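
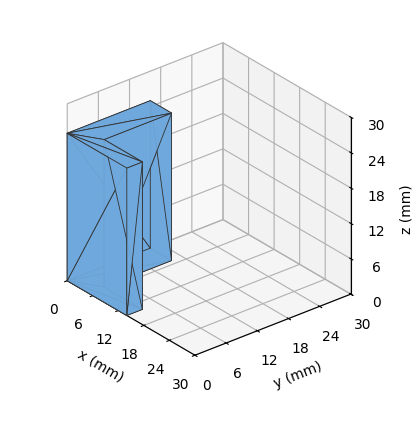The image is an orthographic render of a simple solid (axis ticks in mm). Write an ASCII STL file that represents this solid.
Reading the render: the shape is an L-shaped prism: outer 14 × 16 mm, arm thicknesses ≈ 3 mm (horizontal) and 5 mm (vertical), extruded 25 mm in z (dimensions read to the nearest mm from the axis ticks). For the STL, each face is triangulated and given an outward normal.

solid part
  facet normal 0.0000 0.0000 -1.0000
    outer loop
      vertex 14.00 3.00 0.00
      vertex 14.00 0.00 0.00
      vertex 0.00 0.00 0.00
    endloop
  endfacet
  facet normal 0.0000 0.0000 -1.0000
    outer loop
      vertex 5.00 3.00 0.00
      vertex 14.00 3.00 0.00
      vertex 0.00 0.00 0.00
    endloop
  endfacet
  facet normal 0.0000 0.0000 -1.0000
    outer loop
      vertex 5.00 16.00 0.00
      vertex 5.00 3.00 0.00
      vertex 0.00 0.00 0.00
    endloop
  endfacet
  facet normal 0.0000 0.0000 -1.0000
    outer loop
      vertex 0.00 16.00 0.00
      vertex 5.00 16.00 0.00
      vertex 0.00 0.00 0.00
    endloop
  endfacet
  facet normal 0.0000 0.0000 1.0000
    outer loop
      vertex 0.00 0.00 25.00
      vertex 14.00 0.00 25.00
      vertex 14.00 3.00 25.00
    endloop
  endfacet
  facet normal 0.0000 0.0000 1.0000
    outer loop
      vertex 0.00 0.00 25.00
      vertex 14.00 3.00 25.00
      vertex 5.00 3.00 25.00
    endloop
  endfacet
  facet normal 0.0000 0.0000 1.0000
    outer loop
      vertex 0.00 0.00 25.00
      vertex 5.00 3.00 25.00
      vertex 5.00 16.00 25.00
    endloop
  endfacet
  facet normal 0.0000 0.0000 1.0000
    outer loop
      vertex 0.00 0.00 25.00
      vertex 5.00 16.00 25.00
      vertex 0.00 16.00 25.00
    endloop
  endfacet
  facet normal 0.0000 -1.0000 0.0000
    outer loop
      vertex 0.00 0.00 0.00
      vertex 14.00 0.00 0.00
      vertex 14.00 0.00 25.00
    endloop
  endfacet
  facet normal 0.0000 -1.0000 0.0000
    outer loop
      vertex 0.00 0.00 0.00
      vertex 14.00 0.00 25.00
      vertex 0.00 0.00 25.00
    endloop
  endfacet
  facet normal 1.0000 0.0000 0.0000
    outer loop
      vertex 14.00 0.00 0.00
      vertex 14.00 3.00 0.00
      vertex 14.00 3.00 25.00
    endloop
  endfacet
  facet normal 1.0000 0.0000 0.0000
    outer loop
      vertex 14.00 0.00 0.00
      vertex 14.00 3.00 25.00
      vertex 14.00 0.00 25.00
    endloop
  endfacet
  facet normal 0.0000 1.0000 0.0000
    outer loop
      vertex 14.00 3.00 0.00
      vertex 5.00 3.00 0.00
      vertex 5.00 3.00 25.00
    endloop
  endfacet
  facet normal 0.0000 1.0000 0.0000
    outer loop
      vertex 14.00 3.00 0.00
      vertex 5.00 3.00 25.00
      vertex 14.00 3.00 25.00
    endloop
  endfacet
  facet normal 1.0000 0.0000 0.0000
    outer loop
      vertex 5.00 3.00 0.00
      vertex 5.00 16.00 0.00
      vertex 5.00 16.00 25.00
    endloop
  endfacet
  facet normal 1.0000 0.0000 0.0000
    outer loop
      vertex 5.00 3.00 0.00
      vertex 5.00 16.00 25.00
      vertex 5.00 3.00 25.00
    endloop
  endfacet
  facet normal 0.0000 1.0000 0.0000
    outer loop
      vertex 5.00 16.00 0.00
      vertex 0.00 16.00 0.00
      vertex 0.00 16.00 25.00
    endloop
  endfacet
  facet normal 0.0000 1.0000 0.0000
    outer loop
      vertex 5.00 16.00 0.00
      vertex 0.00 16.00 25.00
      vertex 5.00 16.00 25.00
    endloop
  endfacet
  facet normal -1.0000 0.0000 0.0000
    outer loop
      vertex 0.00 16.00 0.00
      vertex 0.00 0.00 0.00
      vertex 0.00 0.00 25.00
    endloop
  endfacet
  facet normal -1.0000 0.0000 0.0000
    outer loop
      vertex 0.00 16.00 0.00
      vertex 0.00 0.00 25.00
      vertex 0.00 16.00 25.00
    endloop
  endfacet
endsolid part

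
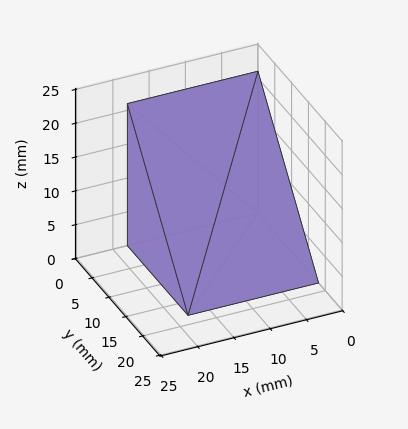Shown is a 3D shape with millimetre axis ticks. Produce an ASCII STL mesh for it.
Reading the render: the shape is a wedge (ramp): 18 × 18 mm base, rising to 21 mm along the y=0 edge and sloping linearly to z=0 at y=18 (dimensions read to the nearest mm from the axis ticks). For the STL, each face is triangulated and given an outward normal.

solid part
  facet normal 0.0000 0.0000 -1.0000
    outer loop
      vertex 18.00 18.00 0.00
      vertex 18.00 0.00 0.00
      vertex 0.00 0.00 0.00
    endloop
  endfacet
  facet normal 0.0000 0.0000 -1.0000
    outer loop
      vertex 0.00 18.00 0.00
      vertex 18.00 18.00 0.00
      vertex 0.00 0.00 0.00
    endloop
  endfacet
  facet normal 0.0000 -1.0000 0.0000
    outer loop
      vertex 0.00 0.00 0.00
      vertex 18.00 0.00 0.00
      vertex 18.00 0.00 21.00
    endloop
  endfacet
  facet normal 0.0000 -1.0000 0.0000
    outer loop
      vertex 0.00 0.00 0.00
      vertex 18.00 0.00 21.00
      vertex 0.00 0.00 21.00
    endloop
  endfacet
  facet normal 0.0000 0.7593 0.6508
    outer loop
      vertex 0.00 0.00 21.00
      vertex 18.00 0.00 21.00
      vertex 18.00 18.00 0.00
    endloop
  endfacet
  facet normal 0.0000 0.7593 0.6508
    outer loop
      vertex 0.00 0.00 21.00
      vertex 18.00 18.00 0.00
      vertex 0.00 18.00 0.00
    endloop
  endfacet
  facet normal -1.0000 0.0000 0.0000
    outer loop
      vertex 0.00 0.00 21.00
      vertex 0.00 18.00 0.00
      vertex 0.00 0.00 0.00
    endloop
  endfacet
  facet normal 1.0000 0.0000 0.0000
    outer loop
      vertex 18.00 0.00 0.00
      vertex 18.00 18.00 0.00
      vertex 18.00 0.00 21.00
    endloop
  endfacet
endsolid part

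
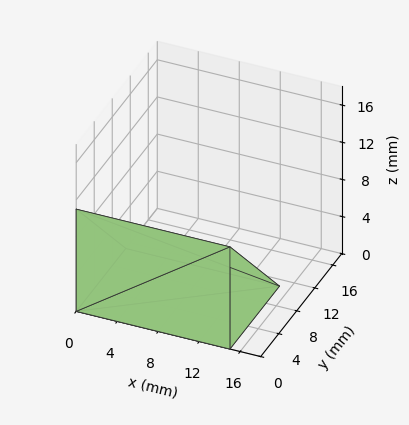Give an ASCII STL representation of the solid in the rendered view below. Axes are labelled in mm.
Reading the render: the shape is a wedge (ramp): 15 × 11 mm base, rising to 11 mm along the y=0 edge and sloping linearly to z=0 at y=11 (dimensions read to the nearest mm from the axis ticks). For the STL, each face is triangulated and given an outward normal.

solid part
  facet normal 0.0000 0.0000 -1.0000
    outer loop
      vertex 15.0 11.0 0.0
      vertex 15.0 0.0 0.0
      vertex 0.0 0.0 0.0
    endloop
  endfacet
  facet normal 0.0000 0.0000 -1.0000
    outer loop
      vertex 0.0 11.0 0.0
      vertex 15.0 11.0 0.0
      vertex 0.0 0.0 0.0
    endloop
  endfacet
  facet normal 0.0000 -1.0000 0.0000
    outer loop
      vertex 0.0 0.0 0.0
      vertex 15.0 0.0 0.0
      vertex 15.0 0.0 11.0
    endloop
  endfacet
  facet normal 0.0000 -1.0000 0.0000
    outer loop
      vertex 0.0 0.0 0.0
      vertex 15.0 0.0 11.0
      vertex 0.0 0.0 11.0
    endloop
  endfacet
  facet normal 0.0000 0.7071 0.7071
    outer loop
      vertex 0.0 0.0 11.0
      vertex 15.0 0.0 11.0
      vertex 15.0 11.0 0.0
    endloop
  endfacet
  facet normal 0.0000 0.7071 0.7071
    outer loop
      vertex 0.0 0.0 11.0
      vertex 15.0 11.0 0.0
      vertex 0.0 11.0 0.0
    endloop
  endfacet
  facet normal -1.0000 0.0000 0.0000
    outer loop
      vertex 0.0 0.0 11.0
      vertex 0.0 11.0 0.0
      vertex 0.0 0.0 0.0
    endloop
  endfacet
  facet normal 1.0000 0.0000 0.0000
    outer loop
      vertex 15.0 0.0 0.0
      vertex 15.0 11.0 0.0
      vertex 15.0 0.0 11.0
    endloop
  endfacet
endsolid part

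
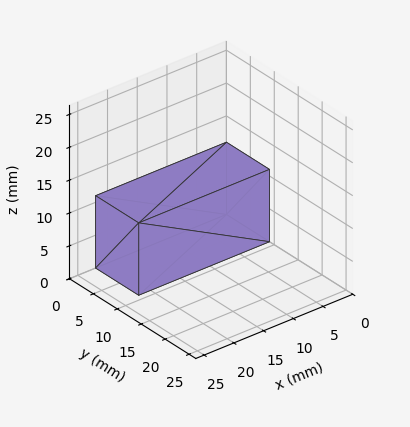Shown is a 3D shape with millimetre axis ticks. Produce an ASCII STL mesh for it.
Reading the render: the shape is a rectangular box, roughly 22 × 9 mm footprint and 11 mm tall (dimensions read to the nearest mm from the axis ticks). For the STL, each face is triangulated and given an outward normal.

solid part
  facet normal 0.0000 0.0000 -1.0000
    outer loop
      vertex 22.00 9.00 0.00
      vertex 22.00 0.00 0.00
      vertex 0.00 0.00 0.00
    endloop
  endfacet
  facet normal 0.0000 0.0000 -1.0000
    outer loop
      vertex 0.00 9.00 0.00
      vertex 22.00 9.00 0.00
      vertex 0.00 0.00 0.00
    endloop
  endfacet
  facet normal 0.0000 0.0000 1.0000
    outer loop
      vertex 0.00 0.00 11.00
      vertex 22.00 0.00 11.00
      vertex 22.00 9.00 11.00
    endloop
  endfacet
  facet normal 0.0000 0.0000 1.0000
    outer loop
      vertex 0.00 0.00 11.00
      vertex 22.00 9.00 11.00
      vertex 0.00 9.00 11.00
    endloop
  endfacet
  facet normal 0.0000 -1.0000 0.0000
    outer loop
      vertex 0.00 0.00 0.00
      vertex 22.00 0.00 0.00
      vertex 22.00 0.00 11.00
    endloop
  endfacet
  facet normal 0.0000 -1.0000 0.0000
    outer loop
      vertex 0.00 0.00 0.00
      vertex 22.00 0.00 11.00
      vertex 0.00 0.00 11.00
    endloop
  endfacet
  facet normal 0.0000 1.0000 0.0000
    outer loop
      vertex 22.00 9.00 11.00
      vertex 22.00 9.00 0.00
      vertex 0.00 9.00 0.00
    endloop
  endfacet
  facet normal 0.0000 1.0000 0.0000
    outer loop
      vertex 0.00 9.00 11.00
      vertex 22.00 9.00 11.00
      vertex 0.00 9.00 0.00
    endloop
  endfacet
  facet normal -1.0000 0.0000 0.0000
    outer loop
      vertex 0.00 9.00 11.00
      vertex 0.00 9.00 0.00
      vertex 0.00 0.00 0.00
    endloop
  endfacet
  facet normal -1.0000 0.0000 0.0000
    outer loop
      vertex 0.00 0.00 11.00
      vertex 0.00 9.00 11.00
      vertex 0.00 0.00 0.00
    endloop
  endfacet
  facet normal 1.0000 0.0000 0.0000
    outer loop
      vertex 22.00 0.00 0.00
      vertex 22.00 9.00 0.00
      vertex 22.00 9.00 11.00
    endloop
  endfacet
  facet normal 1.0000 0.0000 0.0000
    outer loop
      vertex 22.00 0.00 0.00
      vertex 22.00 9.00 11.00
      vertex 22.00 0.00 11.00
    endloop
  endfacet
endsolid part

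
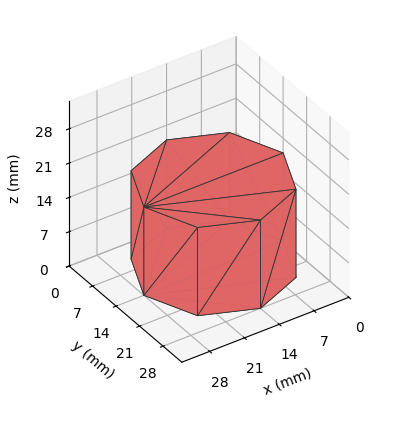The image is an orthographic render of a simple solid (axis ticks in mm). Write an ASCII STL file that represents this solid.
Reading the render: the shape is a regular 8-sided prism (a cylinder approximated with 8 flat sides), circumscribed radius ≈ 14 mm, height ≈ 18 mm (dimensions read to the nearest mm from the axis ticks). For the STL, each face is triangulated and given an outward normal.

solid part
  facet normal 0.0000 0.0000 -1.0000
    outer loop
      vertex 14.00 28.00 0.00
      vertex 23.90 23.90 0.00
      vertex 28.00 14.00 0.00
    endloop
  endfacet
  facet normal 0.0000 0.0000 -1.0000
    outer loop
      vertex 4.10 23.90 0.00
      vertex 14.00 28.00 0.00
      vertex 28.00 14.00 0.00
    endloop
  endfacet
  facet normal 0.0000 0.0000 -1.0000
    outer loop
      vertex 0.00 14.00 0.00
      vertex 4.10 23.90 0.00
      vertex 28.00 14.00 0.00
    endloop
  endfacet
  facet normal 0.0000 0.0000 -1.0000
    outer loop
      vertex 4.10 4.10 0.00
      vertex 0.00 14.00 0.00
      vertex 28.00 14.00 0.00
    endloop
  endfacet
  facet normal 0.0000 0.0000 -1.0000
    outer loop
      vertex 14.00 0.00 0.00
      vertex 4.10 4.10 0.00
      vertex 28.00 14.00 0.00
    endloop
  endfacet
  facet normal 0.0000 0.0000 -1.0000
    outer loop
      vertex 23.90 4.10 0.00
      vertex 14.00 0.00 0.00
      vertex 28.00 14.00 0.00
    endloop
  endfacet
  facet normal 0.0000 0.0000 1.0000
    outer loop
      vertex 28.00 14.00 18.00
      vertex 23.90 23.90 18.00
      vertex 14.00 28.00 18.00
    endloop
  endfacet
  facet normal 0.0000 0.0000 1.0000
    outer loop
      vertex 28.00 14.00 18.00
      vertex 14.00 28.00 18.00
      vertex 4.10 23.90 18.00
    endloop
  endfacet
  facet normal 0.0000 0.0000 1.0000
    outer loop
      vertex 28.00 14.00 18.00
      vertex 4.10 23.90 18.00
      vertex 0.00 14.00 18.00
    endloop
  endfacet
  facet normal 0.0000 0.0000 1.0000
    outer loop
      vertex 28.00 14.00 18.00
      vertex 0.00 14.00 18.00
      vertex 4.10 4.10 18.00
    endloop
  endfacet
  facet normal 0.0000 0.0000 1.0000
    outer loop
      vertex 28.00 14.00 18.00
      vertex 4.10 4.10 18.00
      vertex 14.00 0.00 18.00
    endloop
  endfacet
  facet normal 0.0000 0.0000 1.0000
    outer loop
      vertex 28.00 14.00 18.00
      vertex 14.00 0.00 18.00
      vertex 23.90 4.10 18.00
    endloop
  endfacet
  facet normal 0.9239 0.3826 0.0000
    outer loop
      vertex 28.00 14.00 0.00
      vertex 23.90 23.90 0.00
      vertex 23.90 23.90 18.00
    endloop
  endfacet
  facet normal 0.9239 0.3826 0.0000
    outer loop
      vertex 28.00 14.00 0.00
      vertex 23.90 23.90 18.00
      vertex 28.00 14.00 18.00
    endloop
  endfacet
  facet normal 0.3826 0.9239 0.0000
    outer loop
      vertex 23.90 23.90 0.00
      vertex 14.00 28.00 0.00
      vertex 14.00 28.00 18.00
    endloop
  endfacet
  facet normal 0.3826 0.9239 0.0000
    outer loop
      vertex 23.90 23.90 0.00
      vertex 14.00 28.00 18.00
      vertex 23.90 23.90 18.00
    endloop
  endfacet
  facet normal -0.3826 0.9239 0.0000
    outer loop
      vertex 14.00 28.00 0.00
      vertex 4.10 23.90 0.00
      vertex 4.10 23.90 18.00
    endloop
  endfacet
  facet normal -0.3826 0.9239 0.0000
    outer loop
      vertex 14.00 28.00 0.00
      vertex 4.10 23.90 18.00
      vertex 14.00 28.00 18.00
    endloop
  endfacet
  facet normal -0.9239 0.3826 0.0000
    outer loop
      vertex 4.10 23.90 0.00
      vertex 0.00 14.00 0.00
      vertex 0.00 14.00 18.00
    endloop
  endfacet
  facet normal -0.9239 0.3826 0.0000
    outer loop
      vertex 4.10 23.90 0.00
      vertex 0.00 14.00 18.00
      vertex 4.10 23.90 18.00
    endloop
  endfacet
  facet normal -0.9239 -0.3826 0.0000
    outer loop
      vertex 0.00 14.00 0.00
      vertex 4.10 4.10 0.00
      vertex 4.10 4.10 18.00
    endloop
  endfacet
  facet normal -0.9239 -0.3826 0.0000
    outer loop
      vertex 0.00 14.00 0.00
      vertex 4.10 4.10 18.00
      vertex 0.00 14.00 18.00
    endloop
  endfacet
  facet normal -0.3826 -0.9239 0.0000
    outer loop
      vertex 4.10 4.10 0.00
      vertex 14.00 0.00 0.00
      vertex 14.00 0.00 18.00
    endloop
  endfacet
  facet normal -0.3826 -0.9239 0.0000
    outer loop
      vertex 4.10 4.10 0.00
      vertex 14.00 0.00 18.00
      vertex 4.10 4.10 18.00
    endloop
  endfacet
  facet normal 0.3826 -0.9239 0.0000
    outer loop
      vertex 14.00 0.00 0.00
      vertex 23.90 4.10 0.00
      vertex 23.90 4.10 18.00
    endloop
  endfacet
  facet normal 0.3826 -0.9239 0.0000
    outer loop
      vertex 14.00 0.00 0.00
      vertex 23.90 4.10 18.00
      vertex 14.00 0.00 18.00
    endloop
  endfacet
  facet normal 0.9239 -0.3826 0.0000
    outer loop
      vertex 23.90 4.10 0.00
      vertex 28.00 14.00 0.00
      vertex 28.00 14.00 18.00
    endloop
  endfacet
  facet normal 0.9239 -0.3826 0.0000
    outer loop
      vertex 23.90 4.10 0.00
      vertex 28.00 14.00 18.00
      vertex 23.90 4.10 18.00
    endloop
  endfacet
endsolid part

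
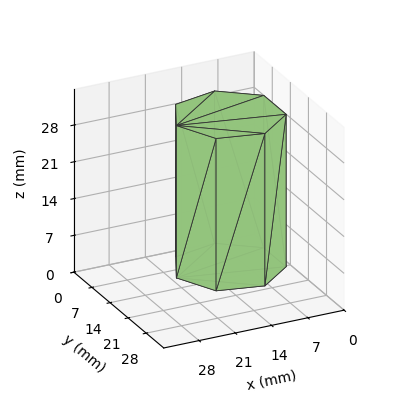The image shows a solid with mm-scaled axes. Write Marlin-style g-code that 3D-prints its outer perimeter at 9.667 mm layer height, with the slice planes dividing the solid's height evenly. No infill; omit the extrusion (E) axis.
Reading the render: the shape is a regular 7-sided prism (a cylinder approximated with 7 flat sides), circumscribed radius ≈ 10 mm, height ≈ 29 mm (dimensions read to the nearest mm from the axis ticks). For the g-code, the solid's height is divided into equal slices at the stated Δz and each level perimeter traced with G1 moves after a G0 lift.

; perimeter-only toolpath
G21 ; units = mm
G90 ; absolute positioning
G28 ; home
; layer 1
G0 Z9.667
G0 X20.000 Y10.000
G1 X16.235 Y17.818
G1 X7.775 Y19.749
G1 X0.990 Y14.339
G1 X0.990 Y5.661
G1 X7.775 Y0.251
G1 X16.235 Y2.182
G1 X20.000 Y10.000
; layer 2
G0 Z19.333
G0 X20.000 Y10.000
G1 X16.235 Y17.818
G1 X7.775 Y19.749
G1 X0.990 Y14.339
G1 X0.990 Y5.661
G1 X7.775 Y0.251
G1 X16.235 Y2.182
G1 X20.000 Y10.000
; layer 3
G0 Z29.000
G0 X20.000 Y10.000
G1 X16.235 Y17.818
G1 X7.775 Y19.749
G1 X0.990 Y14.339
G1 X0.990 Y5.661
G1 X7.775 Y0.251
G1 X16.235 Y2.182
G1 X20.000 Y10.000
M2 ; end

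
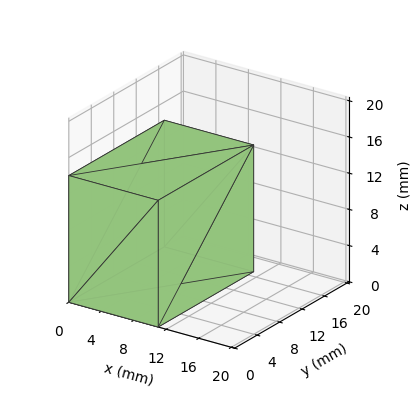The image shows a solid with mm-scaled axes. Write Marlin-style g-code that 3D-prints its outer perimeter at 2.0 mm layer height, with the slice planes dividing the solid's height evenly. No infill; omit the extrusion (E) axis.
Reading the render: the shape is a rectangular box, roughly 11 × 17 mm footprint and 14 mm tall (dimensions read to the nearest mm from the axis ticks). For the g-code, the solid's height is divided into equal slices at the stated Δz and each level perimeter traced with G1 moves after a G0 lift.

; perimeter-only toolpath
G21 ; units = mm
G90 ; absolute positioning
G28 ; home
; layer 1
G0 Z2.0
G0 X0.0 Y0.0
G1 X11.0 Y0.0
G1 X11.0 Y17.0
G1 X0.0 Y17.0
G1 X0.0 Y0.0
; layer 2
G0 Z4.0
G0 X0.0 Y0.0
G1 X11.0 Y0.0
G1 X11.0 Y17.0
G1 X0.0 Y17.0
G1 X0.0 Y0.0
; layer 3
G0 Z6.0
G0 X0.0 Y0.0
G1 X11.0 Y0.0
G1 X11.0 Y17.0
G1 X0.0 Y17.0
G1 X0.0 Y0.0
; layer 4
G0 Z8.0
G0 X0.0 Y0.0
G1 X11.0 Y0.0
G1 X11.0 Y17.0
G1 X0.0 Y17.0
G1 X0.0 Y0.0
; layer 5
G0 Z10.0
G0 X0.0 Y0.0
G1 X11.0 Y0.0
G1 X11.0 Y17.0
G1 X0.0 Y17.0
G1 X0.0 Y0.0
; layer 6
G0 Z12.0
G0 X0.0 Y0.0
G1 X11.0 Y0.0
G1 X11.0 Y17.0
G1 X0.0 Y17.0
G1 X0.0 Y0.0
; layer 7
G0 Z14.0
G0 X0.0 Y0.0
G1 X11.0 Y0.0
G1 X11.0 Y17.0
G1 X0.0 Y17.0
G1 X0.0 Y0.0
M2 ; end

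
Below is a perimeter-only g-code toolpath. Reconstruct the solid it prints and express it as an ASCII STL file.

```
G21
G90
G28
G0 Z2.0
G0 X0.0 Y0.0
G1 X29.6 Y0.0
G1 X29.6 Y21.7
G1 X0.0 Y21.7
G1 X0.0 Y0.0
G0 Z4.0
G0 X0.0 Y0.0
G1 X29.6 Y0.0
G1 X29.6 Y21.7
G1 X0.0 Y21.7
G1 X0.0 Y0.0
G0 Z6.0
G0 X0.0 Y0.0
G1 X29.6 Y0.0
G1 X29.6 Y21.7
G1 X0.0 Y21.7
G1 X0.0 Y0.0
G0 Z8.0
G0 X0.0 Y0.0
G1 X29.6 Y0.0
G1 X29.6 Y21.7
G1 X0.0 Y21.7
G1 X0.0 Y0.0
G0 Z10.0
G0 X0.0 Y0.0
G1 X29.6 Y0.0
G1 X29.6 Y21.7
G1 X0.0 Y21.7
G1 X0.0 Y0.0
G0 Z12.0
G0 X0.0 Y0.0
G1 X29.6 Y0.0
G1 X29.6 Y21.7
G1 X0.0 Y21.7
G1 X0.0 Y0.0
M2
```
solid part
  facet normal 0.0000 0.0000 -1.0000
    outer loop
      vertex 29.6 21.7 0.0
      vertex 29.6 0.0 0.0
      vertex 0.0 0.0 0.0
    endloop
  endfacet
  facet normal 0.0000 0.0000 -1.0000
    outer loop
      vertex 0.0 21.7 0.0
      vertex 29.6 21.7 0.0
      vertex 0.0 0.0 0.0
    endloop
  endfacet
  facet normal 0.0000 0.0000 1.0000
    outer loop
      vertex 0.0 0.0 12.0
      vertex 29.6 0.0 12.0
      vertex 29.6 21.7 12.0
    endloop
  endfacet
  facet normal 0.0000 0.0000 1.0000
    outer loop
      vertex 0.0 0.0 12.0
      vertex 29.6 21.7 12.0
      vertex 0.0 21.7 12.0
    endloop
  endfacet
  facet normal 0.0000 -1.0000 0.0000
    outer loop
      vertex 0.0 0.0 0.0
      vertex 29.6 0.0 0.0
      vertex 29.6 0.0 12.0
    endloop
  endfacet
  facet normal 0.0000 -1.0000 0.0000
    outer loop
      vertex 0.0 0.0 0.0
      vertex 29.6 0.0 12.0
      vertex 0.0 0.0 12.0
    endloop
  endfacet
  facet normal 0.0000 1.0000 0.0000
    outer loop
      vertex 29.6 21.7 12.0
      vertex 29.6 21.7 0.0
      vertex 0.0 21.7 0.0
    endloop
  endfacet
  facet normal 0.0000 1.0000 0.0000
    outer loop
      vertex 0.0 21.7 12.0
      vertex 29.6 21.7 12.0
      vertex 0.0 21.7 0.0
    endloop
  endfacet
  facet normal -1.0000 0.0000 0.0000
    outer loop
      vertex 0.0 21.7 12.0
      vertex 0.0 21.7 0.0
      vertex 0.0 0.0 0.0
    endloop
  endfacet
  facet normal -1.0000 0.0000 0.0000
    outer loop
      vertex 0.0 0.0 12.0
      vertex 0.0 21.7 12.0
      vertex 0.0 0.0 0.0
    endloop
  endfacet
  facet normal 1.0000 0.0000 0.0000
    outer loop
      vertex 29.6 0.0 0.0
      vertex 29.6 21.7 0.0
      vertex 29.6 21.7 12.0
    endloop
  endfacet
  facet normal 1.0000 0.0000 0.0000
    outer loop
      vertex 29.6 0.0 0.0
      vertex 29.6 21.7 12.0
      vertex 29.6 0.0 12.0
    endloop
  endfacet
endsolid part

The G0 Z moves step by Δz≈2.0 mm. Every layer's G1 loop is the same polygon, so the solid is a straight extrusion of it from z=0 to z≈12. Closing with flat bottom and top caps and triangulating gives 12 facets — a rectangular box, roughly 29.6 × 21.7 mm footprint and 12 mm tall.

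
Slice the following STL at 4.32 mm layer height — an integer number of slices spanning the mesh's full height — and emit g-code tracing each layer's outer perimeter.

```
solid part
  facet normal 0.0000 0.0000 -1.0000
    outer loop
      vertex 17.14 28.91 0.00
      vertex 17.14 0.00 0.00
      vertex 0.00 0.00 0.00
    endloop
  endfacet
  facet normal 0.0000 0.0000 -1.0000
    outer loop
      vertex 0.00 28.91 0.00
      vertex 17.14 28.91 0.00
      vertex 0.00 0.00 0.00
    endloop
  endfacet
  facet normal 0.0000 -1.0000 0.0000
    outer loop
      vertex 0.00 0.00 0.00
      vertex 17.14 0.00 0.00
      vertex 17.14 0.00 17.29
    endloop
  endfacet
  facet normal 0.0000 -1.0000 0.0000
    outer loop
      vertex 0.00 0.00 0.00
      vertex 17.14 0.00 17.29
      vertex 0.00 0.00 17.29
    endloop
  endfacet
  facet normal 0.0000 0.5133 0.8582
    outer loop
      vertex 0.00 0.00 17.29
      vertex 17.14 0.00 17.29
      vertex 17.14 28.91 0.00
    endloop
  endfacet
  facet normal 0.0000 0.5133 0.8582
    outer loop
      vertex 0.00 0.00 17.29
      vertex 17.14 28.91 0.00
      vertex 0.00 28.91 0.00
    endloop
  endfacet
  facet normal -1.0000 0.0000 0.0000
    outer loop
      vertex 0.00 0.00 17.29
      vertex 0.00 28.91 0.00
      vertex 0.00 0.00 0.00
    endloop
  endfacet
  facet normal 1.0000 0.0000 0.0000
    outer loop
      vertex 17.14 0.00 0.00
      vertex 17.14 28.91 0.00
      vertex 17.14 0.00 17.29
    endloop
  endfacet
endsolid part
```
; perimeter-only toolpath
G21 ; units = mm
G90 ; absolute positioning
G28 ; home
; layer 1
G0 Z4.32
G0 X0.00 Y0.00
G1 X17.14 Y0.00
G1 X17.14 Y21.68
G1 X0.00 Y21.68
G1 X0.00 Y0.00
; layer 2
G0 Z8.64
G0 X0.00 Y0.00
G1 X17.14 Y0.00
G1 X17.14 Y14.46
G1 X0.00 Y14.46
G1 X0.00 Y0.00
; layer 3
G0 Z12.97
G0 X0.00 Y0.00
G1 X17.14 Y0.00
G1 X17.14 Y7.23
G1 X0.00 Y7.23
G1 X0.00 Y0.00
M2 ; end

The solid is a wedge (ramp): 17.1 × 28.9 mm base, rising to 17.3 mm along the y=0 edge and sloping linearly to z=0 at y=28.9. Slicing at Δz = 4.32 mm — 4 equal slices spanning the solid's height, so layer i sits at z = i·h/4 — gives 3 non-empty perimeters. Each is a 4-segment closed polygon; G0 lifts to the layer z and rapids to the start vertex, then G1 traces the edges. The cross-section shrinks linearly with z (the slice at the apex is degenerate and omitted).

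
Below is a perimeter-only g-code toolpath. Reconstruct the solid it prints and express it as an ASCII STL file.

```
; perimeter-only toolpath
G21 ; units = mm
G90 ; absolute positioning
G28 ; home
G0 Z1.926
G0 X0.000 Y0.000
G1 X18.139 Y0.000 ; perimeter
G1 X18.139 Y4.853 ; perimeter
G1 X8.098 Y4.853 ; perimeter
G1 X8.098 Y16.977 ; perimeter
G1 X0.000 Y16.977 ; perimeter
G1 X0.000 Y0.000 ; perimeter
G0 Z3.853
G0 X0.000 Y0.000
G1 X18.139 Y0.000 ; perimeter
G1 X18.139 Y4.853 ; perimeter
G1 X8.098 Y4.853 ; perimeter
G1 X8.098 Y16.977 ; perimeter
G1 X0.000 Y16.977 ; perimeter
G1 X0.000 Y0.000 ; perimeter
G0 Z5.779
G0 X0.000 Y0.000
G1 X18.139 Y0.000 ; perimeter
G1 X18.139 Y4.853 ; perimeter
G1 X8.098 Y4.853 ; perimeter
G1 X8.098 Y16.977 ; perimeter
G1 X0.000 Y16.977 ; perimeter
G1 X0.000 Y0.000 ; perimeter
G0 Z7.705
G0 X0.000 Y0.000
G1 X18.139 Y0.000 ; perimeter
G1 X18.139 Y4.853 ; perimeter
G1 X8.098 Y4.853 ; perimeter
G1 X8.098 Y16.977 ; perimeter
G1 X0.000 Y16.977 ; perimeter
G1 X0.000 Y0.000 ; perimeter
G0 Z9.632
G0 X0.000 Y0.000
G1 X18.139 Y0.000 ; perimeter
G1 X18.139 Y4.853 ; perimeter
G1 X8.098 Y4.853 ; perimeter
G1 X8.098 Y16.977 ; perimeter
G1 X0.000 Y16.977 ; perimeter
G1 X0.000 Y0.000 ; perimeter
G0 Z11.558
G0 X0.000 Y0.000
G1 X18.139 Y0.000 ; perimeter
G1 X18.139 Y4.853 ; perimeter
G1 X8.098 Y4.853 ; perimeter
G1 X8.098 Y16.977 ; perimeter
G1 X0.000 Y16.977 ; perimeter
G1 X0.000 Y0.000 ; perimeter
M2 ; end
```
solid part
  facet normal 0.0000 0.0000 -1.0000
    outer loop
      vertex 18.139 4.853 0.000
      vertex 18.139 0.000 0.000
      vertex 0.000 0.000 0.000
    endloop
  endfacet
  facet normal 0.0000 0.0000 -1.0000
    outer loop
      vertex 8.098 4.853 0.000
      vertex 18.139 4.853 0.000
      vertex 0.000 0.000 0.000
    endloop
  endfacet
  facet normal 0.0000 0.0000 -1.0000
    outer loop
      vertex 8.098 16.977 0.000
      vertex 8.098 4.853 0.000
      vertex 0.000 0.000 0.000
    endloop
  endfacet
  facet normal 0.0000 0.0000 -1.0000
    outer loop
      vertex 0.000 16.977 0.000
      vertex 8.098 16.977 0.000
      vertex 0.000 0.000 0.000
    endloop
  endfacet
  facet normal 0.0000 0.0000 1.0000
    outer loop
      vertex 0.000 0.000 11.558
      vertex 18.139 0.000 11.558
      vertex 18.139 4.853 11.558
    endloop
  endfacet
  facet normal 0.0000 0.0000 1.0000
    outer loop
      vertex 0.000 0.000 11.558
      vertex 18.139 4.853 11.558
      vertex 8.098 4.853 11.558
    endloop
  endfacet
  facet normal 0.0000 0.0000 1.0000
    outer loop
      vertex 0.000 0.000 11.558
      vertex 8.098 4.853 11.558
      vertex 8.098 16.977 11.558
    endloop
  endfacet
  facet normal 0.0000 0.0000 1.0000
    outer loop
      vertex 0.000 0.000 11.558
      vertex 8.098 16.977 11.558
      vertex 0.000 16.977 11.558
    endloop
  endfacet
  facet normal 0.0000 -1.0000 0.0000
    outer loop
      vertex 0.000 0.000 0.000
      vertex 18.139 0.000 0.000
      vertex 18.139 0.000 11.558
    endloop
  endfacet
  facet normal 0.0000 -1.0000 0.0000
    outer loop
      vertex 0.000 0.000 0.000
      vertex 18.139 0.000 11.558
      vertex 0.000 0.000 11.558
    endloop
  endfacet
  facet normal 1.0000 0.0000 0.0000
    outer loop
      vertex 18.139 0.000 0.000
      vertex 18.139 4.853 0.000
      vertex 18.139 4.853 11.558
    endloop
  endfacet
  facet normal 1.0000 0.0000 0.0000
    outer loop
      vertex 18.139 0.000 0.000
      vertex 18.139 4.853 11.558
      vertex 18.139 0.000 11.558
    endloop
  endfacet
  facet normal 0.0000 1.0000 0.0000
    outer loop
      vertex 18.139 4.853 0.000
      vertex 8.098 4.853 0.000
      vertex 8.098 4.853 11.558
    endloop
  endfacet
  facet normal 0.0000 1.0000 0.0000
    outer loop
      vertex 18.139 4.853 0.000
      vertex 8.098 4.853 11.558
      vertex 18.139 4.853 11.558
    endloop
  endfacet
  facet normal 1.0000 0.0000 0.0000
    outer loop
      vertex 8.098 4.853 0.000
      vertex 8.098 16.977 0.000
      vertex 8.098 16.977 11.558
    endloop
  endfacet
  facet normal 1.0000 0.0000 0.0000
    outer loop
      vertex 8.098 4.853 0.000
      vertex 8.098 16.977 11.558
      vertex 8.098 4.853 11.558
    endloop
  endfacet
  facet normal 0.0000 1.0000 0.0000
    outer loop
      vertex 8.098 16.977 0.000
      vertex 0.000 16.977 0.000
      vertex 0.000 16.977 11.558
    endloop
  endfacet
  facet normal 0.0000 1.0000 0.0000
    outer loop
      vertex 8.098 16.977 0.000
      vertex 0.000 16.977 11.558
      vertex 8.098 16.977 11.558
    endloop
  endfacet
  facet normal -1.0000 0.0000 0.0000
    outer loop
      vertex 0.000 16.977 0.000
      vertex 0.000 0.000 0.000
      vertex 0.000 0.000 11.558
    endloop
  endfacet
  facet normal -1.0000 0.0000 0.0000
    outer loop
      vertex 0.000 16.977 0.000
      vertex 0.000 0.000 11.558
      vertex 0.000 16.977 11.558
    endloop
  endfacet
endsolid part

The G0 Z moves step by Δz≈1.926 mm. Every layer's G1 loop is the same polygon, so the solid is a straight extrusion of it from z=0 to z≈11.6. Closing with flat bottom and top caps and triangulating gives 20 facets — an L-shaped prism: outer 18.1 × 17 mm, arm thicknesses ≈ 4.85 mm (horizontal) and 8.1 mm (vertical), extruded 11.6 mm in z.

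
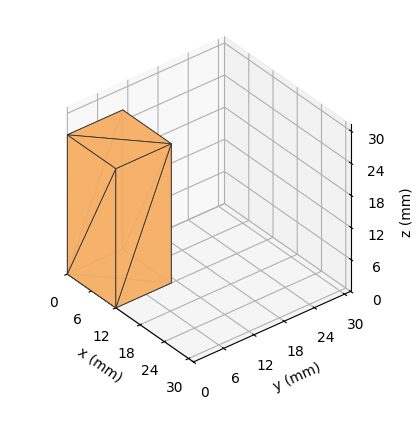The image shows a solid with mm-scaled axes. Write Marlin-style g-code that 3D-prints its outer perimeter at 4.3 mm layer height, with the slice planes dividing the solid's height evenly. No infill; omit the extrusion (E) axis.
Reading the render: the shape is a rectangular box, roughly 12 × 11 mm footprint and 26 mm tall (dimensions read to the nearest mm from the axis ticks). For the g-code, the solid's height is divided into equal slices at the stated Δz and each level perimeter traced with G1 moves after a G0 lift.

; perimeter-only toolpath
G21 ; units = mm
G90 ; absolute positioning
G28 ; home
; layer 1
G0 Z4.3
G0 X0.0 Y0.0
G1 X12.0 Y0.0
G1 X12.0 Y11.0
G1 X0.0 Y11.0
G1 X0.0 Y0.0
; layer 2
G0 Z8.7
G0 X0.0 Y0.0
G1 X12.0 Y0.0
G1 X12.0 Y11.0
G1 X0.0 Y11.0
G1 X0.0 Y0.0
; layer 3
G0 Z13.0
G0 X0.0 Y0.0
G1 X12.0 Y0.0
G1 X12.0 Y11.0
G1 X0.0 Y11.0
G1 X0.0 Y0.0
; layer 4
G0 Z17.3
G0 X0.0 Y0.0
G1 X12.0 Y0.0
G1 X12.0 Y11.0
G1 X0.0 Y11.0
G1 X0.0 Y0.0
; layer 5
G0 Z21.7
G0 X0.0 Y0.0
G1 X12.0 Y0.0
G1 X12.0 Y11.0
G1 X0.0 Y11.0
G1 X0.0 Y0.0
; layer 6
G0 Z26.0
G0 X0.0 Y0.0
G1 X12.0 Y0.0
G1 X12.0 Y11.0
G1 X0.0 Y11.0
G1 X0.0 Y0.0
M2 ; end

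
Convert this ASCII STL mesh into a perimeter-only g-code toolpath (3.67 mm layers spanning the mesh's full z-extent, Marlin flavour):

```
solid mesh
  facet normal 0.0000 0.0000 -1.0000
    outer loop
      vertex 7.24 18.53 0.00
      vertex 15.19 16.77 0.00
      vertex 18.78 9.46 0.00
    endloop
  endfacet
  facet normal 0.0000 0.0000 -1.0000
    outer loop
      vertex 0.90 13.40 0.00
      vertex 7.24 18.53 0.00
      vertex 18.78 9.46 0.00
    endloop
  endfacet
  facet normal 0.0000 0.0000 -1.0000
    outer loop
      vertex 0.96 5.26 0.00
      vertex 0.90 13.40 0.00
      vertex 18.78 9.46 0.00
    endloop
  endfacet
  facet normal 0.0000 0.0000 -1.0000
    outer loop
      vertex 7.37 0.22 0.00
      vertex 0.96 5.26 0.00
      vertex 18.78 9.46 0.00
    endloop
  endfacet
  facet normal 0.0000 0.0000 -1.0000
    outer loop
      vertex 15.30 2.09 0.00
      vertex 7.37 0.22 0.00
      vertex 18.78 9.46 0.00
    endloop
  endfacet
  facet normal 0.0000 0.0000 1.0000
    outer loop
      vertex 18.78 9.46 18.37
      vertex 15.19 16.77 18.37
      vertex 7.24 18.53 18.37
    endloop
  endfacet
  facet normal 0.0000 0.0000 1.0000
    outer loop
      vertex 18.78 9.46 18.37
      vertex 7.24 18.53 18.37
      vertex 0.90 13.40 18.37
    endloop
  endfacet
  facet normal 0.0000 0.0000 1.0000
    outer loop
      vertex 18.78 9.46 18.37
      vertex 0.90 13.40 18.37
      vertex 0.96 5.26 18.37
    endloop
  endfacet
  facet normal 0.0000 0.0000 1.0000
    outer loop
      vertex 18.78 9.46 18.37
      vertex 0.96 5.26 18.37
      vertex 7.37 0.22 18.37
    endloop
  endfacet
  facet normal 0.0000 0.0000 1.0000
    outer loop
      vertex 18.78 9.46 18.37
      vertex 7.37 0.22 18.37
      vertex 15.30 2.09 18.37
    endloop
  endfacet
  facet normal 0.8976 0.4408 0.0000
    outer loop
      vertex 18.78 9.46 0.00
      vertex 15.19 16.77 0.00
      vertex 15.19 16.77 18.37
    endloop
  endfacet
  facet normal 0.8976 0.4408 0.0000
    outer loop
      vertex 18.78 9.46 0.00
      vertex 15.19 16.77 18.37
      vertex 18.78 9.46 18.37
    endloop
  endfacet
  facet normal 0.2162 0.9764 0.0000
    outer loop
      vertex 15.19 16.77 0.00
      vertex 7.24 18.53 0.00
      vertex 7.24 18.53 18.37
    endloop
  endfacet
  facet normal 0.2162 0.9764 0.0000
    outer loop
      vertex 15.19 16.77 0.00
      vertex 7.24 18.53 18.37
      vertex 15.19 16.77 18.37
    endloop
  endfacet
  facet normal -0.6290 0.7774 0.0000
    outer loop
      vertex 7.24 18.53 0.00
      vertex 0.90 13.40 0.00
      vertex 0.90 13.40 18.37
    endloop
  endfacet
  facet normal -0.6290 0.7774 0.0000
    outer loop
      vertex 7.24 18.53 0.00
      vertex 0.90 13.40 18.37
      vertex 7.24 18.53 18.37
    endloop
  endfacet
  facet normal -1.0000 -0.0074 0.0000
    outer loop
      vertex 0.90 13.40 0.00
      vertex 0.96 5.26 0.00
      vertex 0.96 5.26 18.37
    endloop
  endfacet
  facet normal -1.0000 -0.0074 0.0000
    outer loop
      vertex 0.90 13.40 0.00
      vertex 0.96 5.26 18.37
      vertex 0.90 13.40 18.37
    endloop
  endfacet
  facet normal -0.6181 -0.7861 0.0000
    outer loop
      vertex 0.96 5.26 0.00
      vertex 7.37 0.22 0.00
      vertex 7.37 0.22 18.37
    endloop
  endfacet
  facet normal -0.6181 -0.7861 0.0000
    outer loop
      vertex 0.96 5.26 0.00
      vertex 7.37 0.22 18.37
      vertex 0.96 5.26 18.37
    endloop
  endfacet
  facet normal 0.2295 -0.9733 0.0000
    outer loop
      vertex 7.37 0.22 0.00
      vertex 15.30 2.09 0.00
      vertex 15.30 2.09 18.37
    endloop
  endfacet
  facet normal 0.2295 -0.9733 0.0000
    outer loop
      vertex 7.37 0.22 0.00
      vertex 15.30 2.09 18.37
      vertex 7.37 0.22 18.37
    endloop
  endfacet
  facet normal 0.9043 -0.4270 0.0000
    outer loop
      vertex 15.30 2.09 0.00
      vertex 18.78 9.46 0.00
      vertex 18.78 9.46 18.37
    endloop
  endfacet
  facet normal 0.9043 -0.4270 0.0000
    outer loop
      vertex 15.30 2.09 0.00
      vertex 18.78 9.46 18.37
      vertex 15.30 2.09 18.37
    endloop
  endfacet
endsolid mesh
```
; perimeter-only toolpath
G21 ; units = mm
G90 ; absolute positioning
G28 ; home
; layer 1
G0 Z3.67
G0 X18.78 Y9.46
G1 X15.19 Y16.77
G1 X7.24 Y18.53
G1 X0.90 Y13.40
G1 X0.96 Y5.26
G1 X7.37 Y0.22
G1 X15.30 Y2.09
G1 X18.78 Y9.46
; layer 2
G0 Z7.35
G0 X18.78 Y9.46
G1 X15.19 Y16.77
G1 X7.24 Y18.53
G1 X0.90 Y13.40
G1 X0.96 Y5.26
G1 X7.37 Y0.22
G1 X15.30 Y2.09
G1 X18.78 Y9.46
; layer 3
G0 Z11.02
G0 X18.78 Y9.46
G1 X15.19 Y16.77
G1 X7.24 Y18.53
G1 X0.90 Y13.40
G1 X0.96 Y5.26
G1 X7.37 Y0.22
G1 X15.30 Y2.09
G1 X18.78 Y9.46
; layer 4
G0 Z14.70
G0 X18.78 Y9.46
G1 X15.19 Y16.77
G1 X7.24 Y18.53
G1 X0.90 Y13.40
G1 X0.96 Y5.26
G1 X7.37 Y0.22
G1 X15.30 Y2.09
G1 X18.78 Y9.46
; layer 5
G0 Z18.37
G0 X18.78 Y9.46
G1 X15.19 Y16.77
G1 X7.24 Y18.53
G1 X0.90 Y13.40
G1 X0.96 Y5.26
G1 X7.37 Y0.22
G1 X15.30 Y2.09
G1 X18.78 Y9.46
M2 ; end

The solid is a regular 7-sided prism (a cylinder approximated with 7 flat sides), circumscribed radius ≈ 9.39 mm, height ≈ 18.4 mm. Slicing at Δz = 3.67 mm — 5 equal slices spanning the solid's height, so layer i sits at z = i·h/5 — gives 5 non-empty perimeters. Each is a 7-segment closed polygon; G0 lifts to the layer z and rapids to the start vertex, then G1 traces the edges.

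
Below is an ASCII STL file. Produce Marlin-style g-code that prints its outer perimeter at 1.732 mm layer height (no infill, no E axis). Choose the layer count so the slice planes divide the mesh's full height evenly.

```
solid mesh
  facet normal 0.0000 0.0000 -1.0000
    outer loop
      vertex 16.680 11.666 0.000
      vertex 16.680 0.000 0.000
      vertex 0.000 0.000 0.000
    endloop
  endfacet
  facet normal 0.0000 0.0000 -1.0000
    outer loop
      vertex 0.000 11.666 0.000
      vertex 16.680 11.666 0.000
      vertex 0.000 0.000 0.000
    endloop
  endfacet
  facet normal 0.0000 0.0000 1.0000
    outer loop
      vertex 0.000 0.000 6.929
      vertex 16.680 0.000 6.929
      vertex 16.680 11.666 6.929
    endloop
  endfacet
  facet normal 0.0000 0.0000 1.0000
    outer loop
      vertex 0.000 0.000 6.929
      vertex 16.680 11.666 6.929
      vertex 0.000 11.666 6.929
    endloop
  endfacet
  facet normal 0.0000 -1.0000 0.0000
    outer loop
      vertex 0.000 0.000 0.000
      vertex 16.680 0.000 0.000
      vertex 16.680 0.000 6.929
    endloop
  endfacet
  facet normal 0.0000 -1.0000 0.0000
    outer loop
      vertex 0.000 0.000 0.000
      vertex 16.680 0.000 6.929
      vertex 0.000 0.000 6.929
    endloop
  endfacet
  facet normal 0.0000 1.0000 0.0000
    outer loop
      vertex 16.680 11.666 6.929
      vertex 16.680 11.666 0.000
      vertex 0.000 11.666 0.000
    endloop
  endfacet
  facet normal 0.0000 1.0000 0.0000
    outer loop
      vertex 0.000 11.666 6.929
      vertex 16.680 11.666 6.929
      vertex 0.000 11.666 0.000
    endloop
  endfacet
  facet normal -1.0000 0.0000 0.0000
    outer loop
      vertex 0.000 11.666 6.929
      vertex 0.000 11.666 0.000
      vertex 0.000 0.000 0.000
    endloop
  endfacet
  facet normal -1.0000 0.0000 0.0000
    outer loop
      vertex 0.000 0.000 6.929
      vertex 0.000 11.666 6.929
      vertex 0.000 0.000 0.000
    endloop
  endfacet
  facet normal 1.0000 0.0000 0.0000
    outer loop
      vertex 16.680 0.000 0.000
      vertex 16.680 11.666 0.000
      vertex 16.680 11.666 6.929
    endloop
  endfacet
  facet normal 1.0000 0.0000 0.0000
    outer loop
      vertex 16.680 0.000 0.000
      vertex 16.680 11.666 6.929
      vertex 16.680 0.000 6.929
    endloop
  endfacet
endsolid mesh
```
; perimeter-only toolpath
G21 ; units = mm
G90 ; absolute positioning
G28 ; home
; layer 1
G0 Z1.732
G0 X0.000 Y0.000
G1 X16.680 Y0.000
G1 X16.680 Y11.666
G1 X0.000 Y11.666
G1 X0.000 Y0.000
; layer 2
G0 Z3.465
G0 X0.000 Y0.000
G1 X16.680 Y0.000
G1 X16.680 Y11.666
G1 X0.000 Y11.666
G1 X0.000 Y0.000
; layer 3
G0 Z5.197
G0 X0.000 Y0.000
G1 X16.680 Y0.000
G1 X16.680 Y11.666
G1 X0.000 Y11.666
G1 X0.000 Y0.000
; layer 4
G0 Z6.929
G0 X0.000 Y0.000
G1 X16.680 Y0.000
G1 X16.680 Y11.666
G1 X0.000 Y11.666
G1 X0.000 Y0.000
M2 ; end

The solid is a rectangular box, roughly 16.7 × 11.7 mm footprint and 6.93 mm tall. Slicing at Δz = 1.732 mm — 4 equal slices spanning the solid's height, so layer i sits at z = i·h/4 — gives 4 non-empty perimeters. Each is a 4-segment closed polygon; G0 lifts to the layer z and rapids to the start vertex, then G1 traces the edges.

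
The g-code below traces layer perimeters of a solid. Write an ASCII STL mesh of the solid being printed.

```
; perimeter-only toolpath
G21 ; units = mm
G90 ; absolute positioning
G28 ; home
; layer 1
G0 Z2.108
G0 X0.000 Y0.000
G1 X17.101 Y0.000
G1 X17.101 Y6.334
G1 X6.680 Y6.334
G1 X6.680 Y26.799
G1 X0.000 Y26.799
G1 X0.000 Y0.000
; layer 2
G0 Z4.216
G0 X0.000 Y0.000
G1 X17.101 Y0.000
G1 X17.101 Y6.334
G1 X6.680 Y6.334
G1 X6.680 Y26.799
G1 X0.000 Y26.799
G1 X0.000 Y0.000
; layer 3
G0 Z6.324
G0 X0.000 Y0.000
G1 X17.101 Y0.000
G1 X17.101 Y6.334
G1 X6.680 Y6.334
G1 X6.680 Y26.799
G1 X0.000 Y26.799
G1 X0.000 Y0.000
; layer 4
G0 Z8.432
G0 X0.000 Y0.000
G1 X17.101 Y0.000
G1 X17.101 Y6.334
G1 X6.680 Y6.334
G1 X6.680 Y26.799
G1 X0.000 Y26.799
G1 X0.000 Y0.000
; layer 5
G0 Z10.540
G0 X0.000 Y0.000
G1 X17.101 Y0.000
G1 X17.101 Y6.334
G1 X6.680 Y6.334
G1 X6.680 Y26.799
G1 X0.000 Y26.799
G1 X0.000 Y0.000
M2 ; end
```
solid part
  facet normal 0.0000 0.0000 -1.0000
    outer loop
      vertex 17.101 6.334 0.000
      vertex 17.101 0.000 0.000
      vertex 0.000 0.000 0.000
    endloop
  endfacet
  facet normal 0.0000 0.0000 -1.0000
    outer loop
      vertex 6.680 6.334 0.000
      vertex 17.101 6.334 0.000
      vertex 0.000 0.000 0.000
    endloop
  endfacet
  facet normal 0.0000 0.0000 -1.0000
    outer loop
      vertex 6.680 26.799 0.000
      vertex 6.680 6.334 0.000
      vertex 0.000 0.000 0.000
    endloop
  endfacet
  facet normal 0.0000 0.0000 -1.0000
    outer loop
      vertex 0.000 26.799 0.000
      vertex 6.680 26.799 0.000
      vertex 0.000 0.000 0.000
    endloop
  endfacet
  facet normal 0.0000 0.0000 1.0000
    outer loop
      vertex 0.000 0.000 10.540
      vertex 17.101 0.000 10.540
      vertex 17.101 6.334 10.540
    endloop
  endfacet
  facet normal 0.0000 0.0000 1.0000
    outer loop
      vertex 0.000 0.000 10.540
      vertex 17.101 6.334 10.540
      vertex 6.680 6.334 10.540
    endloop
  endfacet
  facet normal 0.0000 0.0000 1.0000
    outer loop
      vertex 0.000 0.000 10.540
      vertex 6.680 6.334 10.540
      vertex 6.680 26.799 10.540
    endloop
  endfacet
  facet normal 0.0000 0.0000 1.0000
    outer loop
      vertex 0.000 0.000 10.540
      vertex 6.680 26.799 10.540
      vertex 0.000 26.799 10.540
    endloop
  endfacet
  facet normal 0.0000 -1.0000 0.0000
    outer loop
      vertex 0.000 0.000 0.000
      vertex 17.101 0.000 0.000
      vertex 17.101 0.000 10.540
    endloop
  endfacet
  facet normal 0.0000 -1.0000 0.0000
    outer loop
      vertex 0.000 0.000 0.000
      vertex 17.101 0.000 10.540
      vertex 0.000 0.000 10.540
    endloop
  endfacet
  facet normal 1.0000 0.0000 0.0000
    outer loop
      vertex 17.101 0.000 0.000
      vertex 17.101 6.334 0.000
      vertex 17.101 6.334 10.540
    endloop
  endfacet
  facet normal 1.0000 0.0000 0.0000
    outer loop
      vertex 17.101 0.000 0.000
      vertex 17.101 6.334 10.540
      vertex 17.101 0.000 10.540
    endloop
  endfacet
  facet normal 0.0000 1.0000 0.0000
    outer loop
      vertex 17.101 6.334 0.000
      vertex 6.680 6.334 0.000
      vertex 6.680 6.334 10.540
    endloop
  endfacet
  facet normal 0.0000 1.0000 0.0000
    outer loop
      vertex 17.101 6.334 0.000
      vertex 6.680 6.334 10.540
      vertex 17.101 6.334 10.540
    endloop
  endfacet
  facet normal 1.0000 0.0000 0.0000
    outer loop
      vertex 6.680 6.334 0.000
      vertex 6.680 26.799 0.000
      vertex 6.680 26.799 10.540
    endloop
  endfacet
  facet normal 1.0000 0.0000 0.0000
    outer loop
      vertex 6.680 6.334 0.000
      vertex 6.680 26.799 10.540
      vertex 6.680 6.334 10.540
    endloop
  endfacet
  facet normal 0.0000 1.0000 0.0000
    outer loop
      vertex 6.680 26.799 0.000
      vertex 0.000 26.799 0.000
      vertex 0.000 26.799 10.540
    endloop
  endfacet
  facet normal 0.0000 1.0000 0.0000
    outer loop
      vertex 6.680 26.799 0.000
      vertex 0.000 26.799 10.540
      vertex 6.680 26.799 10.540
    endloop
  endfacet
  facet normal -1.0000 0.0000 0.0000
    outer loop
      vertex 0.000 26.799 0.000
      vertex 0.000 0.000 0.000
      vertex 0.000 0.000 10.540
    endloop
  endfacet
  facet normal -1.0000 0.0000 0.0000
    outer loop
      vertex 0.000 26.799 0.000
      vertex 0.000 0.000 10.540
      vertex 0.000 26.799 10.540
    endloop
  endfacet
endsolid part

The G0 Z moves step by Δz≈2.108 mm. Every layer's G1 loop is the same polygon, so the solid is a straight extrusion of it from z=0 to z≈10.5. Closing with flat bottom and top caps and triangulating gives 20 facets — an L-shaped prism: outer 17.1 × 26.8 mm, arm thicknesses ≈ 6.33 mm (horizontal) and 6.68 mm (vertical), extruded 10.5 mm in z.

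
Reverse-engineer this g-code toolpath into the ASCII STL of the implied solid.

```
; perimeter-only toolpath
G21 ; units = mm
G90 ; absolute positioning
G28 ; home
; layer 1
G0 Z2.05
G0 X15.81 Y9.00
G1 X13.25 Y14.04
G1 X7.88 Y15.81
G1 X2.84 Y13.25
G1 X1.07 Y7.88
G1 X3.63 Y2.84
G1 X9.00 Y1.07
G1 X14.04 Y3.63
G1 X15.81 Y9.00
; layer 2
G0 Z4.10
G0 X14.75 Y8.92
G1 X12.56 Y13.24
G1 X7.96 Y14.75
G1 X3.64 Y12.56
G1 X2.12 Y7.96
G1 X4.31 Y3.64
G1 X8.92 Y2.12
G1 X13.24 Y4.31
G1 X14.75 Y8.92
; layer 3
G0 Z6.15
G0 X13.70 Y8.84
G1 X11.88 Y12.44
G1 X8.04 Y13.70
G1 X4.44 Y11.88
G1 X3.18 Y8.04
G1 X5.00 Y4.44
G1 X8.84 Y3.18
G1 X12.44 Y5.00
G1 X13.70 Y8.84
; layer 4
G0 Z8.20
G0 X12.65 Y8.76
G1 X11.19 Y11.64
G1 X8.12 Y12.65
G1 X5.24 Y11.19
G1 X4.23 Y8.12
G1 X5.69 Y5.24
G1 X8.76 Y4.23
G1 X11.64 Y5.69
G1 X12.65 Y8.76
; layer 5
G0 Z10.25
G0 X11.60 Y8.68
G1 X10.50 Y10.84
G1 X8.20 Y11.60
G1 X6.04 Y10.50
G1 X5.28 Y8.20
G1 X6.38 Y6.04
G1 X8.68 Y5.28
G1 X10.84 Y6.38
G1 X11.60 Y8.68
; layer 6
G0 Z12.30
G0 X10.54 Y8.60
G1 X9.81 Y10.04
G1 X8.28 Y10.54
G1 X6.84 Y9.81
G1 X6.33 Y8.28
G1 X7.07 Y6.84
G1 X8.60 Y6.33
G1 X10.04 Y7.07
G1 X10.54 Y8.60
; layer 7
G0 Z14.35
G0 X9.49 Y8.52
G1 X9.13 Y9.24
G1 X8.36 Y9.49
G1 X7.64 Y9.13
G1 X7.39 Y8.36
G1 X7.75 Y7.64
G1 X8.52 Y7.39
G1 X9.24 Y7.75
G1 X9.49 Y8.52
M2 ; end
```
solid part
  facet normal 0.0000 0.0000 -1.0000
    outer loop
      vertex 7.80 16.86 0.00
      vertex 13.94 14.84 0.00
      vertex 16.86 9.08 0.00
    endloop
  endfacet
  facet normal 0.0000 0.0000 -1.0000
    outer loop
      vertex 2.04 13.94 0.00
      vertex 7.80 16.86 0.00
      vertex 16.86 9.08 0.00
    endloop
  endfacet
  facet normal 0.0000 0.0000 -1.0000
    outer loop
      vertex 0.02 7.80 0.00
      vertex 2.04 13.94 0.00
      vertex 16.86 9.08 0.00
    endloop
  endfacet
  facet normal 0.0000 0.0000 -1.0000
    outer loop
      vertex 2.94 2.04 0.00
      vertex 0.02 7.80 0.00
      vertex 16.86 9.08 0.00
    endloop
  endfacet
  facet normal 0.0000 0.0000 -1.0000
    outer loop
      vertex 9.08 0.02 0.00
      vertex 2.94 2.04 0.00
      vertex 16.86 9.08 0.00
    endloop
  endfacet
  facet normal 0.0000 0.0000 -1.0000
    outer loop
      vertex 14.84 2.94 0.00
      vertex 9.08 0.02 0.00
      vertex 16.86 9.08 0.00
    endloop
  endfacet
  facet normal 0.8055 0.4083 0.4295
    outer loop
      vertex 16.86 9.08 0.00
      vertex 13.94 14.84 0.00
      vertex 8.44 8.44 16.40
    endloop
  endfacet
  facet normal 0.2822 0.8579 0.4294
    outer loop
      vertex 13.94 14.84 0.00
      vertex 7.80 16.86 0.00
      vertex 8.44 8.44 16.40
    endloop
  endfacet
  facet normal -0.4083 0.8055 0.4295
    outer loop
      vertex 7.80 16.86 0.00
      vertex 2.04 13.94 0.00
      vertex 8.44 8.44 16.40
    endloop
  endfacet
  facet normal -0.8579 0.2822 0.4294
    outer loop
      vertex 2.04 13.94 0.00
      vertex 0.02 7.80 0.00
      vertex 8.44 8.44 16.40
    endloop
  endfacet
  facet normal -0.8055 -0.4083 0.4295
    outer loop
      vertex 0.02 7.80 0.00
      vertex 2.94 2.04 0.00
      vertex 8.44 8.44 16.40
    endloop
  endfacet
  facet normal -0.2822 -0.8579 0.4294
    outer loop
      vertex 2.94 2.04 0.00
      vertex 9.08 0.02 0.00
      vertex 8.44 8.44 16.40
    endloop
  endfacet
  facet normal 0.4083 -0.8055 0.4295
    outer loop
      vertex 9.08 0.02 0.00
      vertex 14.84 2.94 0.00
      vertex 8.44 8.44 16.40
    endloop
  endfacet
  facet normal 0.8579 -0.2822 0.4294
    outer loop
      vertex 14.84 2.94 0.00
      vertex 16.86 9.08 0.00
      vertex 8.44 8.44 16.40
    endloop
  endfacet
endsolid part

The G0 Z moves step by Δz≈2.05 mm. The G1 loops shrink linearly with z, so the solid tapers from its base footprint up to z≈16.4. Closing with a flat bottom cap and the tapered top and triangulating gives 14 facets — a regular 8-sided pyramid, base circumscribed radius ≈ 8.44 mm, apex at z ≈ 16.4 mm.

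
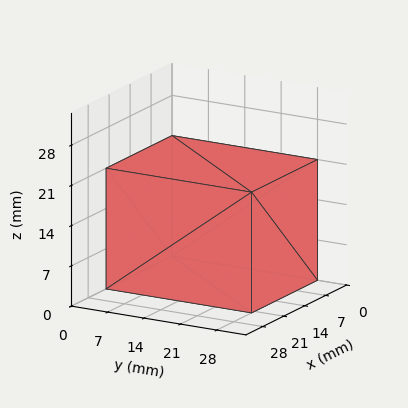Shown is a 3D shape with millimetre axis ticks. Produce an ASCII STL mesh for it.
Reading the render: the shape is a rectangular box, roughly 22 × 28 mm footprint and 21 mm tall (dimensions read to the nearest mm from the axis ticks). For the STL, each face is triangulated and given an outward normal.

solid part
  facet normal 0.0000 0.0000 -1.0000
    outer loop
      vertex 22.00 28.00 0.00
      vertex 22.00 0.00 0.00
      vertex 0.00 0.00 0.00
    endloop
  endfacet
  facet normal 0.0000 0.0000 -1.0000
    outer loop
      vertex 0.00 28.00 0.00
      vertex 22.00 28.00 0.00
      vertex 0.00 0.00 0.00
    endloop
  endfacet
  facet normal 0.0000 0.0000 1.0000
    outer loop
      vertex 0.00 0.00 21.00
      vertex 22.00 0.00 21.00
      vertex 22.00 28.00 21.00
    endloop
  endfacet
  facet normal 0.0000 0.0000 1.0000
    outer loop
      vertex 0.00 0.00 21.00
      vertex 22.00 28.00 21.00
      vertex 0.00 28.00 21.00
    endloop
  endfacet
  facet normal 0.0000 -1.0000 0.0000
    outer loop
      vertex 0.00 0.00 0.00
      vertex 22.00 0.00 0.00
      vertex 22.00 0.00 21.00
    endloop
  endfacet
  facet normal 0.0000 -1.0000 0.0000
    outer loop
      vertex 0.00 0.00 0.00
      vertex 22.00 0.00 21.00
      vertex 0.00 0.00 21.00
    endloop
  endfacet
  facet normal 0.0000 1.0000 0.0000
    outer loop
      vertex 22.00 28.00 21.00
      vertex 22.00 28.00 0.00
      vertex 0.00 28.00 0.00
    endloop
  endfacet
  facet normal 0.0000 1.0000 0.0000
    outer loop
      vertex 0.00 28.00 21.00
      vertex 22.00 28.00 21.00
      vertex 0.00 28.00 0.00
    endloop
  endfacet
  facet normal -1.0000 0.0000 0.0000
    outer loop
      vertex 0.00 28.00 21.00
      vertex 0.00 28.00 0.00
      vertex 0.00 0.00 0.00
    endloop
  endfacet
  facet normal -1.0000 0.0000 0.0000
    outer loop
      vertex 0.00 0.00 21.00
      vertex 0.00 28.00 21.00
      vertex 0.00 0.00 0.00
    endloop
  endfacet
  facet normal 1.0000 0.0000 0.0000
    outer loop
      vertex 22.00 0.00 0.00
      vertex 22.00 28.00 0.00
      vertex 22.00 28.00 21.00
    endloop
  endfacet
  facet normal 1.0000 0.0000 0.0000
    outer loop
      vertex 22.00 0.00 0.00
      vertex 22.00 28.00 21.00
      vertex 22.00 0.00 21.00
    endloop
  endfacet
endsolid part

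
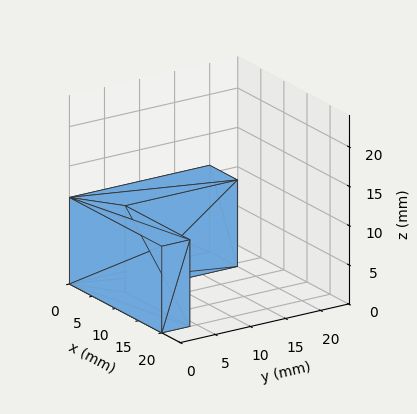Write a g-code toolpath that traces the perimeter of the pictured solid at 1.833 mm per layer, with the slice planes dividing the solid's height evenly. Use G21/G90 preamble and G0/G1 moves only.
Reading the render: the shape is an L-shaped prism: outer 20 × 20 mm, arm thicknesses ≈ 4 mm (horizontal) and 6 mm (vertical), extruded 11 mm in z (dimensions read to the nearest mm from the axis ticks). For the g-code, the solid's height is divided into equal slices at the stated Δz and each level perimeter traced with G1 moves after a G0 lift.

; perimeter-only toolpath
G21 ; units = mm
G90 ; absolute positioning
G28 ; home
; layer 1
G0 Z1.833
G0 X0.000 Y0.000
G1 X20.000 Y0.000
G1 X20.000 Y4.000
G1 X6.000 Y4.000
G1 X6.000 Y20.000
G1 X0.000 Y20.000
G1 X0.000 Y0.000
; layer 2
G0 Z3.667
G0 X0.000 Y0.000
G1 X20.000 Y0.000
G1 X20.000 Y4.000
G1 X6.000 Y4.000
G1 X6.000 Y20.000
G1 X0.000 Y20.000
G1 X0.000 Y0.000
; layer 3
G0 Z5.500
G0 X0.000 Y0.000
G1 X20.000 Y0.000
G1 X20.000 Y4.000
G1 X6.000 Y4.000
G1 X6.000 Y20.000
G1 X0.000 Y20.000
G1 X0.000 Y0.000
; layer 4
G0 Z7.333
G0 X0.000 Y0.000
G1 X20.000 Y0.000
G1 X20.000 Y4.000
G1 X6.000 Y4.000
G1 X6.000 Y20.000
G1 X0.000 Y20.000
G1 X0.000 Y0.000
; layer 5
G0 Z9.167
G0 X0.000 Y0.000
G1 X20.000 Y0.000
G1 X20.000 Y4.000
G1 X6.000 Y4.000
G1 X6.000 Y20.000
G1 X0.000 Y20.000
G1 X0.000 Y0.000
; layer 6
G0 Z11.000
G0 X0.000 Y0.000
G1 X20.000 Y0.000
G1 X20.000 Y4.000
G1 X6.000 Y4.000
G1 X6.000 Y20.000
G1 X0.000 Y20.000
G1 X0.000 Y0.000
M2 ; end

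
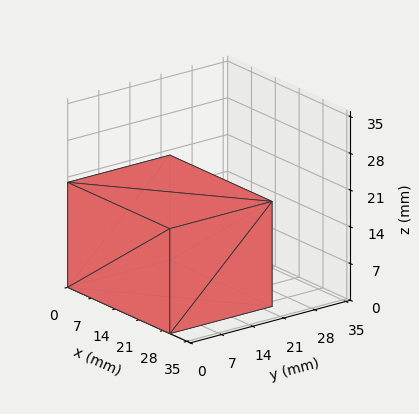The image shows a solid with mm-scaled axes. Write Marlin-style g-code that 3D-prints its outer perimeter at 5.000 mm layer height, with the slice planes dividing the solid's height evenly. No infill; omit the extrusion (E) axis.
Reading the render: the shape is a rectangular box, roughly 30 × 23 mm footprint and 20 mm tall (dimensions read to the nearest mm from the axis ticks). For the g-code, the solid's height is divided into equal slices at the stated Δz and each level perimeter traced with G1 moves after a G0 lift.

; perimeter-only toolpath
G21 ; units = mm
G90 ; absolute positioning
G28 ; home
; layer 1
G0 Z5.000
G0 X0.000 Y0.000
G1 X30.000 Y0.000
G1 X30.000 Y23.000
G1 X0.000 Y23.000
G1 X0.000 Y0.000
; layer 2
G0 Z10.000
G0 X0.000 Y0.000
G1 X30.000 Y0.000
G1 X30.000 Y23.000
G1 X0.000 Y23.000
G1 X0.000 Y0.000
; layer 3
G0 Z15.000
G0 X0.000 Y0.000
G1 X30.000 Y0.000
G1 X30.000 Y23.000
G1 X0.000 Y23.000
G1 X0.000 Y0.000
; layer 4
G0 Z20.000
G0 X0.000 Y0.000
G1 X30.000 Y0.000
G1 X30.000 Y23.000
G1 X0.000 Y23.000
G1 X0.000 Y0.000
M2 ; end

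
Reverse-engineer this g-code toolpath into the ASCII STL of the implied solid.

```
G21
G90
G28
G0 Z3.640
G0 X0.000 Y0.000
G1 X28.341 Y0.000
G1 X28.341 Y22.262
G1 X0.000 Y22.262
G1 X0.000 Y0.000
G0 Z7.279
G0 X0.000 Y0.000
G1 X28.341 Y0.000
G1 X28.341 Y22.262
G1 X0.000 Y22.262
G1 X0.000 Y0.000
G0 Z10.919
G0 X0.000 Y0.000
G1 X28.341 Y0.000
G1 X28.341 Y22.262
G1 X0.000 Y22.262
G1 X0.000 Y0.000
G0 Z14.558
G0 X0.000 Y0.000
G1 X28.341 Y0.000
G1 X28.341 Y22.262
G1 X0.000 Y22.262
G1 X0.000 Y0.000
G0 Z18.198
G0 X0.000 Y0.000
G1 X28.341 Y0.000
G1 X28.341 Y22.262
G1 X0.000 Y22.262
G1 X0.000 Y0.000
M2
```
solid part
  facet normal 0.0000 0.0000 -1.0000
    outer loop
      vertex 28.341 22.262 0.000
      vertex 28.341 0.000 0.000
      vertex 0.000 0.000 0.000
    endloop
  endfacet
  facet normal 0.0000 0.0000 -1.0000
    outer loop
      vertex 0.000 22.262 0.000
      vertex 28.341 22.262 0.000
      vertex 0.000 0.000 0.000
    endloop
  endfacet
  facet normal 0.0000 0.0000 1.0000
    outer loop
      vertex 0.000 0.000 18.198
      vertex 28.341 0.000 18.198
      vertex 28.341 22.262 18.198
    endloop
  endfacet
  facet normal 0.0000 0.0000 1.0000
    outer loop
      vertex 0.000 0.000 18.198
      vertex 28.341 22.262 18.198
      vertex 0.000 22.262 18.198
    endloop
  endfacet
  facet normal 0.0000 -1.0000 0.0000
    outer loop
      vertex 0.000 0.000 0.000
      vertex 28.341 0.000 0.000
      vertex 28.341 0.000 18.198
    endloop
  endfacet
  facet normal 0.0000 -1.0000 0.0000
    outer loop
      vertex 0.000 0.000 0.000
      vertex 28.341 0.000 18.198
      vertex 0.000 0.000 18.198
    endloop
  endfacet
  facet normal 0.0000 1.0000 0.0000
    outer loop
      vertex 28.341 22.262 18.198
      vertex 28.341 22.262 0.000
      vertex 0.000 22.262 0.000
    endloop
  endfacet
  facet normal 0.0000 1.0000 0.0000
    outer loop
      vertex 0.000 22.262 18.198
      vertex 28.341 22.262 18.198
      vertex 0.000 22.262 0.000
    endloop
  endfacet
  facet normal -1.0000 0.0000 0.0000
    outer loop
      vertex 0.000 22.262 18.198
      vertex 0.000 22.262 0.000
      vertex 0.000 0.000 0.000
    endloop
  endfacet
  facet normal -1.0000 0.0000 0.0000
    outer loop
      vertex 0.000 0.000 18.198
      vertex 0.000 22.262 18.198
      vertex 0.000 0.000 0.000
    endloop
  endfacet
  facet normal 1.0000 0.0000 0.0000
    outer loop
      vertex 28.341 0.000 0.000
      vertex 28.341 22.262 0.000
      vertex 28.341 22.262 18.198
    endloop
  endfacet
  facet normal 1.0000 0.0000 0.0000
    outer loop
      vertex 28.341 0.000 0.000
      vertex 28.341 22.262 18.198
      vertex 28.341 0.000 18.198
    endloop
  endfacet
endsolid part

The G0 Z moves step by Δz≈3.640 mm. Every layer's G1 loop is the same polygon, so the solid is a straight extrusion of it from z=0 to z≈18.2. Closing with flat bottom and top caps and triangulating gives 12 facets — a rectangular box, roughly 28.3 × 22.3 mm footprint and 18.2 mm tall.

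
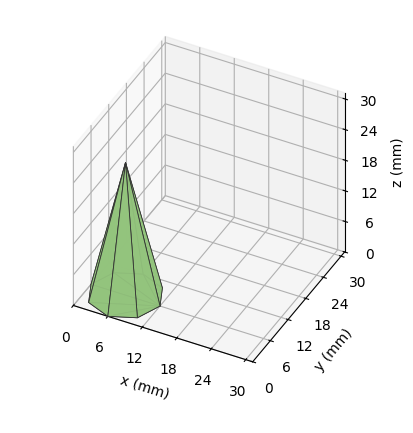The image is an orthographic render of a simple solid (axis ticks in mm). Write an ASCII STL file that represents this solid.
Reading the render: the shape is a regular 8-sided pyramid, base circumscribed radius ≈ 6 mm, apex at z ≈ 26 mm (dimensions read to the nearest mm from the axis ticks). For the STL, each face is triangulated and given an outward normal.

solid part
  facet normal 0.0000 0.0000 -1.0000
    outer loop
      vertex 6.00 12.00 0.00
      vertex 10.24 10.24 0.00
      vertex 12.00 6.00 0.00
    endloop
  endfacet
  facet normal 0.0000 0.0000 -1.0000
    outer loop
      vertex 1.76 10.24 0.00
      vertex 6.00 12.00 0.00
      vertex 12.00 6.00 0.00
    endloop
  endfacet
  facet normal 0.0000 0.0000 -1.0000
    outer loop
      vertex 0.00 6.00 0.00
      vertex 1.76 10.24 0.00
      vertex 12.00 6.00 0.00
    endloop
  endfacet
  facet normal 0.0000 0.0000 -1.0000
    outer loop
      vertex 1.76 1.76 0.00
      vertex 0.00 6.00 0.00
      vertex 12.00 6.00 0.00
    endloop
  endfacet
  facet normal 0.0000 0.0000 -1.0000
    outer loop
      vertex 6.00 0.00 0.00
      vertex 1.76 1.76 0.00
      vertex 12.00 6.00 0.00
    endloop
  endfacet
  facet normal 0.0000 0.0000 -1.0000
    outer loop
      vertex 10.24 1.76 0.00
      vertex 6.00 0.00 0.00
      vertex 12.00 6.00 0.00
    endloop
  endfacet
  facet normal 0.9033 0.3750 0.2085
    outer loop
      vertex 12.00 6.00 0.00
      vertex 10.24 10.24 0.00
      vertex 6.00 6.00 26.00
    endloop
  endfacet
  facet normal 0.3750 0.9033 0.2085
    outer loop
      vertex 10.24 10.24 0.00
      vertex 6.00 12.00 0.00
      vertex 6.00 6.00 26.00
    endloop
  endfacet
  facet normal -0.3750 0.9033 0.2085
    outer loop
      vertex 6.00 12.00 0.00
      vertex 1.76 10.24 0.00
      vertex 6.00 6.00 26.00
    endloop
  endfacet
  facet normal -0.9033 0.3750 0.2085
    outer loop
      vertex 1.76 10.24 0.00
      vertex 0.00 6.00 0.00
      vertex 6.00 6.00 26.00
    endloop
  endfacet
  facet normal -0.9033 -0.3750 0.2085
    outer loop
      vertex 0.00 6.00 0.00
      vertex 1.76 1.76 0.00
      vertex 6.00 6.00 26.00
    endloop
  endfacet
  facet normal -0.3750 -0.9033 0.2085
    outer loop
      vertex 1.76 1.76 0.00
      vertex 6.00 0.00 0.00
      vertex 6.00 6.00 26.00
    endloop
  endfacet
  facet normal 0.3750 -0.9033 0.2085
    outer loop
      vertex 6.00 0.00 0.00
      vertex 10.24 1.76 0.00
      vertex 6.00 6.00 26.00
    endloop
  endfacet
  facet normal 0.9033 -0.3750 0.2085
    outer loop
      vertex 10.24 1.76 0.00
      vertex 12.00 6.00 0.00
      vertex 6.00 6.00 26.00
    endloop
  endfacet
endsolid part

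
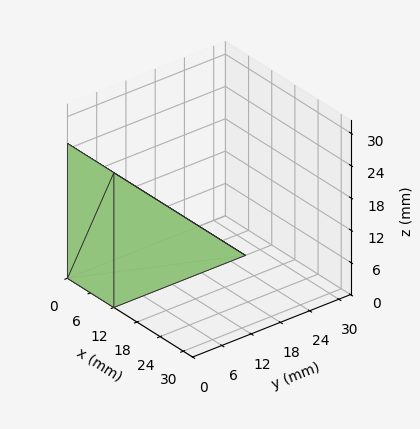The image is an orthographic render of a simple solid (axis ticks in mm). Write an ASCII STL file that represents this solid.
Reading the render: the shape is a wedge (ramp): 12 × 27 mm base, rising to 25 mm along the y=0 edge and sloping linearly to z=0 at y=27 (dimensions read to the nearest mm from the axis ticks). For the STL, each face is triangulated and given an outward normal.

solid part
  facet normal 0.0000 0.0000 -1.0000
    outer loop
      vertex 12.00 27.00 0.00
      vertex 12.00 0.00 0.00
      vertex 0.00 0.00 0.00
    endloop
  endfacet
  facet normal 0.0000 0.0000 -1.0000
    outer loop
      vertex 0.00 27.00 0.00
      vertex 12.00 27.00 0.00
      vertex 0.00 0.00 0.00
    endloop
  endfacet
  facet normal 0.0000 -1.0000 0.0000
    outer loop
      vertex 0.00 0.00 0.00
      vertex 12.00 0.00 0.00
      vertex 12.00 0.00 25.00
    endloop
  endfacet
  facet normal 0.0000 -1.0000 0.0000
    outer loop
      vertex 0.00 0.00 0.00
      vertex 12.00 0.00 25.00
      vertex 0.00 0.00 25.00
    endloop
  endfacet
  facet normal 0.0000 0.6794 0.7338
    outer loop
      vertex 0.00 0.00 25.00
      vertex 12.00 0.00 25.00
      vertex 12.00 27.00 0.00
    endloop
  endfacet
  facet normal 0.0000 0.6794 0.7338
    outer loop
      vertex 0.00 0.00 25.00
      vertex 12.00 27.00 0.00
      vertex 0.00 27.00 0.00
    endloop
  endfacet
  facet normal -1.0000 0.0000 0.0000
    outer loop
      vertex 0.00 0.00 25.00
      vertex 0.00 27.00 0.00
      vertex 0.00 0.00 0.00
    endloop
  endfacet
  facet normal 1.0000 0.0000 0.0000
    outer loop
      vertex 12.00 0.00 0.00
      vertex 12.00 27.00 0.00
      vertex 12.00 0.00 25.00
    endloop
  endfacet
endsolid part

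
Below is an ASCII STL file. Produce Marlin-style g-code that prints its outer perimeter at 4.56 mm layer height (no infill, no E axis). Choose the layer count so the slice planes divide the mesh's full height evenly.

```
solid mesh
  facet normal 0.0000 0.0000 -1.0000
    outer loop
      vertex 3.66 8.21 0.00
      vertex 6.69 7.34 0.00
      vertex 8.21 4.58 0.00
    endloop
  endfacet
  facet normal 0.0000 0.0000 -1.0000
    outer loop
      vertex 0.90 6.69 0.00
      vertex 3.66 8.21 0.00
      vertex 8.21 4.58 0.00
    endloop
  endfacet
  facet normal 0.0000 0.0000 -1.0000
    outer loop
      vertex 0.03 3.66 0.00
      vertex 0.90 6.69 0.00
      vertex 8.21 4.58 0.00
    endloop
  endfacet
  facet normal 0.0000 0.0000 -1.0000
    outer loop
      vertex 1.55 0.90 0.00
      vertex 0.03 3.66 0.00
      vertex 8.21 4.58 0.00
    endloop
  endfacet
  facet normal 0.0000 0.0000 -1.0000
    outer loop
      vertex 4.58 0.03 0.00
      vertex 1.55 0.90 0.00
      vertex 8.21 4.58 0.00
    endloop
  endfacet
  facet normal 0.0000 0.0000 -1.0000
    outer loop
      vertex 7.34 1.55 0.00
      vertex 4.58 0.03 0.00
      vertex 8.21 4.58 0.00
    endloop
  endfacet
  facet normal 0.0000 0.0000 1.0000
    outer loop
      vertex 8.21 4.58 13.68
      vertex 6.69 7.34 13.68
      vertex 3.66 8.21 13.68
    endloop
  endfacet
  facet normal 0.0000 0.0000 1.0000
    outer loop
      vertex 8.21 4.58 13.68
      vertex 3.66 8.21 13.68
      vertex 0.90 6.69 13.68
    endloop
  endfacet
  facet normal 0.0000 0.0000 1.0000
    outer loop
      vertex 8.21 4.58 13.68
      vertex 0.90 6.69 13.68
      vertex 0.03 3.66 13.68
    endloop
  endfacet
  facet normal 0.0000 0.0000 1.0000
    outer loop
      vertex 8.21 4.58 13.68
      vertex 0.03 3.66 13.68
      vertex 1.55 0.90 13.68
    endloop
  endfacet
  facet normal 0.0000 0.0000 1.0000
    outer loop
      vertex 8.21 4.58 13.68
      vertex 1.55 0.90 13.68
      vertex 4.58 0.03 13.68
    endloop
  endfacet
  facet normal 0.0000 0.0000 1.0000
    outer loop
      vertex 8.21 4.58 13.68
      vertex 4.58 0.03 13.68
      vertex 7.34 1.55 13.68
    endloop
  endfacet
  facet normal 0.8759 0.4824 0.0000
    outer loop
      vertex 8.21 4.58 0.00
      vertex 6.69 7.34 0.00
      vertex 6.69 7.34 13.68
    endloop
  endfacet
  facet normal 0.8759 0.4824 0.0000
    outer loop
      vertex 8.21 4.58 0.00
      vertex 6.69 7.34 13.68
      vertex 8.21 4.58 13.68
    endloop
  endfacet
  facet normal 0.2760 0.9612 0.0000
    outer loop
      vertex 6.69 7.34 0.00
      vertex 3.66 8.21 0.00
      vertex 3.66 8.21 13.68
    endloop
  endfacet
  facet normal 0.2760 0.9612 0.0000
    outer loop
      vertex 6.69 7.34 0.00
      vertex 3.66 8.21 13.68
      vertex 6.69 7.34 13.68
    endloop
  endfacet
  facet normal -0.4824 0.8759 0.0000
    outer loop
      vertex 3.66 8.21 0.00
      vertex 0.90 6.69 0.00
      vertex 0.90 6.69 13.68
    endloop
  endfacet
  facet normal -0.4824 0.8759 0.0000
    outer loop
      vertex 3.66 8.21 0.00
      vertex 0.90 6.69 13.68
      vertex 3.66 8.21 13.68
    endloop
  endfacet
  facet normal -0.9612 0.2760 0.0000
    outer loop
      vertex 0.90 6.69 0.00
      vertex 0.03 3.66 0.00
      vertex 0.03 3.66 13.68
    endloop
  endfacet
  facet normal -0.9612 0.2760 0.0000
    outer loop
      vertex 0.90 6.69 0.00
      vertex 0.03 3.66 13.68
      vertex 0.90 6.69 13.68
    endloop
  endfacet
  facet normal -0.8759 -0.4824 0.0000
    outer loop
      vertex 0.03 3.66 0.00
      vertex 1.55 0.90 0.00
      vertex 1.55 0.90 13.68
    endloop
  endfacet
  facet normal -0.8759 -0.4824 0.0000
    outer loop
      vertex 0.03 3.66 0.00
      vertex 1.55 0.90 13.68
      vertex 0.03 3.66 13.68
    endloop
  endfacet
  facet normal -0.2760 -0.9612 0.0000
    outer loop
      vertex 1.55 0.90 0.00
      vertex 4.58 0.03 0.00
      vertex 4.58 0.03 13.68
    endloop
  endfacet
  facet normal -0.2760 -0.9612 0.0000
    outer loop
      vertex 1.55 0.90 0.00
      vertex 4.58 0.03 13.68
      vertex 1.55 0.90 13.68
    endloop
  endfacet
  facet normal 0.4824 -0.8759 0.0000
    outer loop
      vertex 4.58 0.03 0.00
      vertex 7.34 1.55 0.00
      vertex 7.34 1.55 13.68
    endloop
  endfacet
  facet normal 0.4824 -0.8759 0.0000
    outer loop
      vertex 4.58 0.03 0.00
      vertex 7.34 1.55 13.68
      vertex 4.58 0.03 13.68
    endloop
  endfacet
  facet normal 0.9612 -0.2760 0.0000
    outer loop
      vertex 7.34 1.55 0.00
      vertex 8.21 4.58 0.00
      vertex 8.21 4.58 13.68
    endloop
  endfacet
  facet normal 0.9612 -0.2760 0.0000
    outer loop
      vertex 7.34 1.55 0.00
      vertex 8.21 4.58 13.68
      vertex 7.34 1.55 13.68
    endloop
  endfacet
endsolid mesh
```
; perimeter-only toolpath
G21 ; units = mm
G90 ; absolute positioning
G28 ; home
; layer 1
G0 Z4.56
G0 X8.21 Y4.58
G1 X6.69 Y7.34
G1 X3.66 Y8.21
G1 X0.90 Y6.69
G1 X0.03 Y3.66
G1 X1.55 Y0.90
G1 X4.58 Y0.03
G1 X7.34 Y1.55
G1 X8.21 Y4.58
; layer 2
G0 Z9.12
G0 X8.21 Y4.58
G1 X6.69 Y7.34
G1 X3.66 Y8.21
G1 X0.90 Y6.69
G1 X0.03 Y3.66
G1 X1.55 Y0.90
G1 X4.58 Y0.03
G1 X7.34 Y1.55
G1 X8.21 Y4.58
; layer 3
G0 Z13.68
G0 X8.21 Y4.58
G1 X6.69 Y7.34
G1 X3.66 Y8.21
G1 X0.90 Y6.69
G1 X0.03 Y3.66
G1 X1.55 Y0.90
G1 X4.58 Y0.03
G1 X7.34 Y1.55
G1 X8.21 Y4.58
M2 ; end

The solid is a regular 8-sided prism (a cylinder approximated with 8 flat sides), circumscribed radius ≈ 4.12 mm, height ≈ 13.7 mm. Slicing at Δz = 4.56 mm — 3 equal slices spanning the solid's height, so layer i sits at z = i·h/3 — gives 3 non-empty perimeters. Each is a 8-segment closed polygon; G0 lifts to the layer z and rapids to the start vertex, then G1 traces the edges.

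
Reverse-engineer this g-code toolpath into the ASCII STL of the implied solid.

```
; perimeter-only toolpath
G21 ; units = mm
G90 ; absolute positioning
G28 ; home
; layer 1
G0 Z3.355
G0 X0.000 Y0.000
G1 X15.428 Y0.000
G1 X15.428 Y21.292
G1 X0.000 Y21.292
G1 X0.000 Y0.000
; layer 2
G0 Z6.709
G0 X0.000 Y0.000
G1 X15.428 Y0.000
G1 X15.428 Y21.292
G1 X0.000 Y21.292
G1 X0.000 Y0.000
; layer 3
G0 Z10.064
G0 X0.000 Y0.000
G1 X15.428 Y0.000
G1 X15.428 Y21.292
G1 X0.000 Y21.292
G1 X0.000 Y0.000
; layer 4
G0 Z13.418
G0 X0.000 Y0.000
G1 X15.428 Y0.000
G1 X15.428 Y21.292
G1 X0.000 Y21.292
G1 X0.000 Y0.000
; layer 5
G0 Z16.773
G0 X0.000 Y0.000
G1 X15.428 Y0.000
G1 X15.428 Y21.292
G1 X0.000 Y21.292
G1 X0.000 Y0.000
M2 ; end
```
solid part
  facet normal 0.0000 0.0000 -1.0000
    outer loop
      vertex 15.428 21.292 0.000
      vertex 15.428 0.000 0.000
      vertex 0.000 0.000 0.000
    endloop
  endfacet
  facet normal 0.0000 0.0000 -1.0000
    outer loop
      vertex 0.000 21.292 0.000
      vertex 15.428 21.292 0.000
      vertex 0.000 0.000 0.000
    endloop
  endfacet
  facet normal 0.0000 0.0000 1.0000
    outer loop
      vertex 0.000 0.000 16.773
      vertex 15.428 0.000 16.773
      vertex 15.428 21.292 16.773
    endloop
  endfacet
  facet normal 0.0000 0.0000 1.0000
    outer loop
      vertex 0.000 0.000 16.773
      vertex 15.428 21.292 16.773
      vertex 0.000 21.292 16.773
    endloop
  endfacet
  facet normal 0.0000 -1.0000 0.0000
    outer loop
      vertex 0.000 0.000 0.000
      vertex 15.428 0.000 0.000
      vertex 15.428 0.000 16.773
    endloop
  endfacet
  facet normal 0.0000 -1.0000 0.0000
    outer loop
      vertex 0.000 0.000 0.000
      vertex 15.428 0.000 16.773
      vertex 0.000 0.000 16.773
    endloop
  endfacet
  facet normal 0.0000 1.0000 0.0000
    outer loop
      vertex 15.428 21.292 16.773
      vertex 15.428 21.292 0.000
      vertex 0.000 21.292 0.000
    endloop
  endfacet
  facet normal 0.0000 1.0000 0.0000
    outer loop
      vertex 0.000 21.292 16.773
      vertex 15.428 21.292 16.773
      vertex 0.000 21.292 0.000
    endloop
  endfacet
  facet normal -1.0000 0.0000 0.0000
    outer loop
      vertex 0.000 21.292 16.773
      vertex 0.000 21.292 0.000
      vertex 0.000 0.000 0.000
    endloop
  endfacet
  facet normal -1.0000 0.0000 0.0000
    outer loop
      vertex 0.000 0.000 16.773
      vertex 0.000 21.292 16.773
      vertex 0.000 0.000 0.000
    endloop
  endfacet
  facet normal 1.0000 0.0000 0.0000
    outer loop
      vertex 15.428 0.000 0.000
      vertex 15.428 21.292 0.000
      vertex 15.428 21.292 16.773
    endloop
  endfacet
  facet normal 1.0000 0.0000 0.0000
    outer loop
      vertex 15.428 0.000 0.000
      vertex 15.428 21.292 16.773
      vertex 15.428 0.000 16.773
    endloop
  endfacet
endsolid part

The G0 Z moves step by Δz≈3.355 mm. Every layer's G1 loop is the same polygon, so the solid is a straight extrusion of it from z=0 to z≈16.8. Closing with flat bottom and top caps and triangulating gives 12 facets — a rectangular box, roughly 15.4 × 21.3 mm footprint and 16.8 mm tall.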